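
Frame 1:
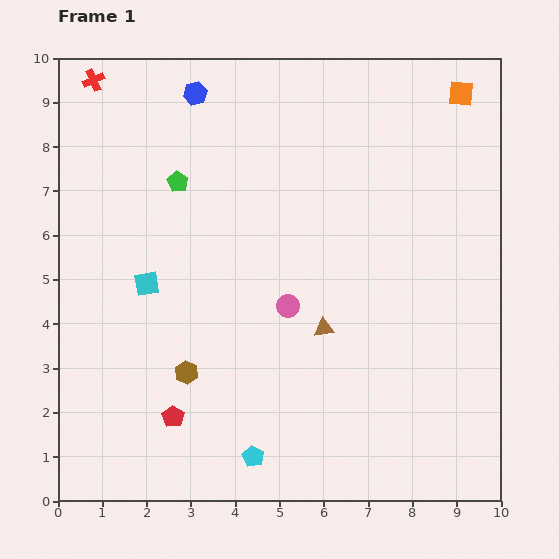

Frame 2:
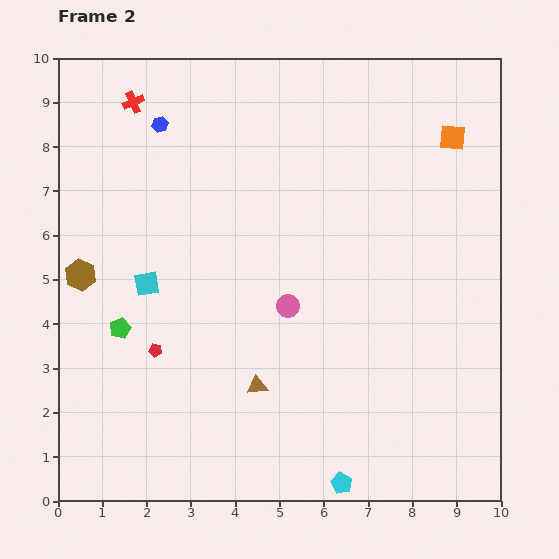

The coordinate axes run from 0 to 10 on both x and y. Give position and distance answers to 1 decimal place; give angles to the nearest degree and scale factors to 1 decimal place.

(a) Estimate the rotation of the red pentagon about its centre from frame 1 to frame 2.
23° counter-clockwise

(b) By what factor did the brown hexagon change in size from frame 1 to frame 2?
1.3×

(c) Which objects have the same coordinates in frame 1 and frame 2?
the cyan square, the pink circle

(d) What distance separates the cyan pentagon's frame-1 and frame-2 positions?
2.1

The cyan pentagon moved from (4.4, 1.0) to (6.4, 0.4), a distance of √(2.0² + 0.6²) ≈ 2.1.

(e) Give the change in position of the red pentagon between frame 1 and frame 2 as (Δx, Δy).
(-0.4, 1.5)

The red pentagon was at (2.6, 1.9) in frame 1 and (2.2, 3.4) in frame 2.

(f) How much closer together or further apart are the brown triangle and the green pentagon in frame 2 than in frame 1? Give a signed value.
-1.3

Distance in frame 1: 4.7. Distance in frame 2: 3.4.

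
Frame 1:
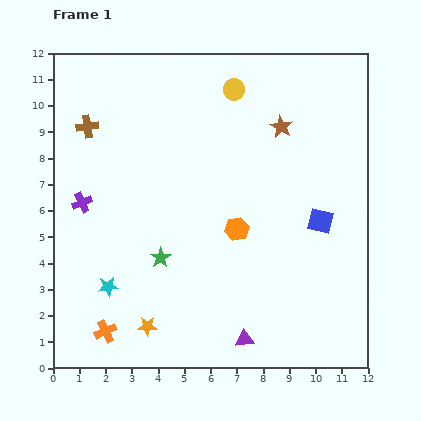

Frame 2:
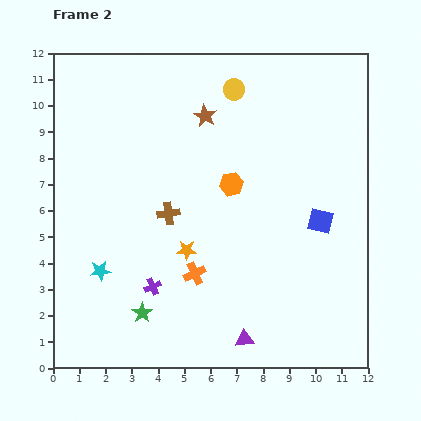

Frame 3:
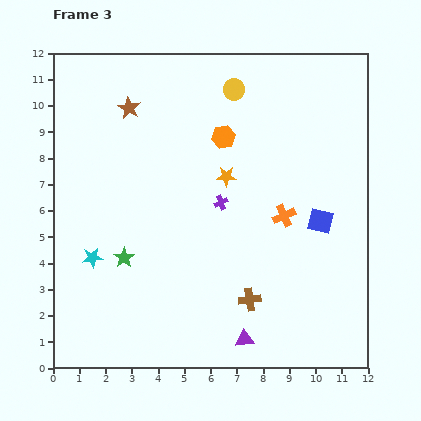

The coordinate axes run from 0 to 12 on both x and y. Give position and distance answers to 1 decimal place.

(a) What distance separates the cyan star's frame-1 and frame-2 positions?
0.7

The cyan star moved from (2.1, 3.1) to (1.8, 3.7), a distance of √(0.3² + 0.6²) ≈ 0.7.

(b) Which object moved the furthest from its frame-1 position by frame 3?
the brown cross

(moved 9.1; next 8.1)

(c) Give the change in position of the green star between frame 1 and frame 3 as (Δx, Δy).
(-1.4, 0.0)

The green star was at (4.1, 4.2) in frame 1 and (2.7, 4.2) in frame 3.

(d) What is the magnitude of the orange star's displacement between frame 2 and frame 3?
3.2

The orange star moved from (5.1, 4.5) to (6.6, 7.3), a distance of √(1.5² + 2.8²) ≈ 3.2.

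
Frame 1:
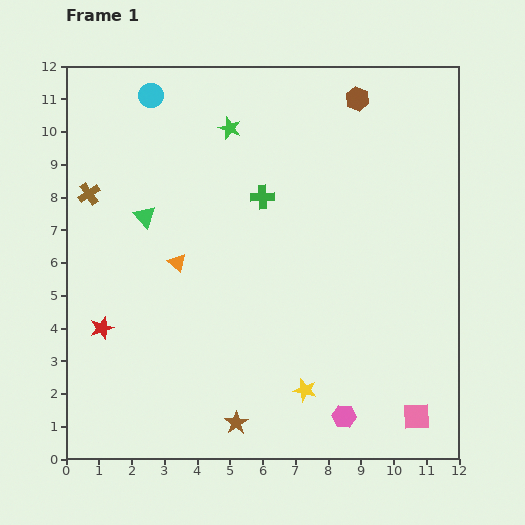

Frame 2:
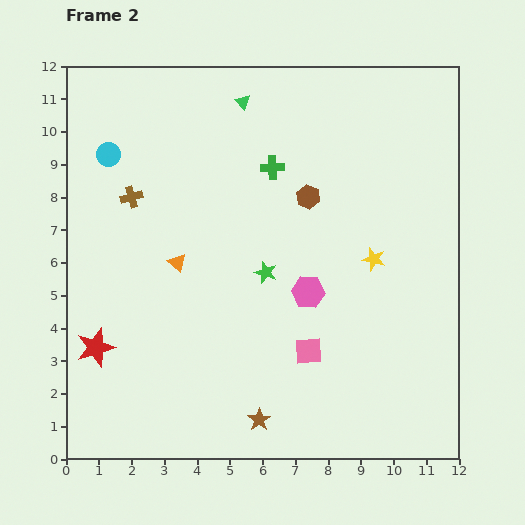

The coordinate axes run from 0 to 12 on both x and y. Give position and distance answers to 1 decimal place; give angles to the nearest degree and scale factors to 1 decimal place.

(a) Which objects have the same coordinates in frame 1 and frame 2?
the orange triangle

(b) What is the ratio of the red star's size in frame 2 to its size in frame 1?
1.7×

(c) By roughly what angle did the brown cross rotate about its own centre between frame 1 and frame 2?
17° clockwise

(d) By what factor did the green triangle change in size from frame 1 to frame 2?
0.7×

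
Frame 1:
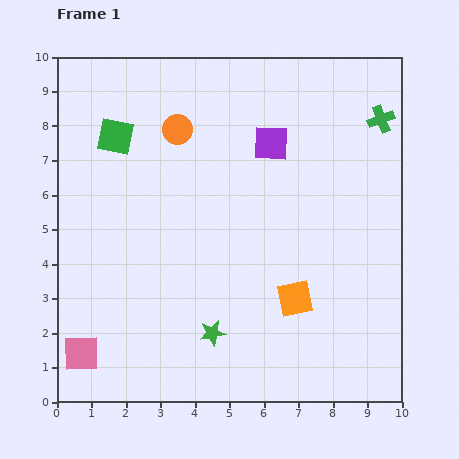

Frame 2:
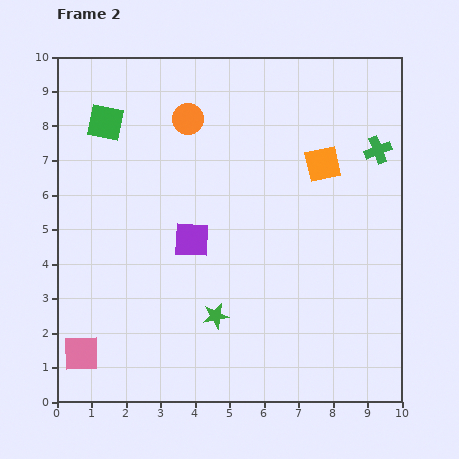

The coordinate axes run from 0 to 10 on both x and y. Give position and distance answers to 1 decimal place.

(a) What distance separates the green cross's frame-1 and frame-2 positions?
0.9

The green cross moved from (9.4, 8.2) to (9.3, 7.3), a distance of √(0.1² + 0.9²) ≈ 0.9.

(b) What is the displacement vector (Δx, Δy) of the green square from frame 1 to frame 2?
(-0.3, 0.4)

The green square was at (1.7, 7.7) in frame 1 and (1.4, 8.1) in frame 2.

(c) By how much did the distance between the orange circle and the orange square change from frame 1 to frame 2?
-1.9

Distance in frame 1: 6.0. Distance in frame 2: 4.1.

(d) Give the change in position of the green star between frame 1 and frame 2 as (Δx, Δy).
(0.1, 0.5)

The green star was at (4.5, 2.0) in frame 1 and (4.6, 2.5) in frame 2.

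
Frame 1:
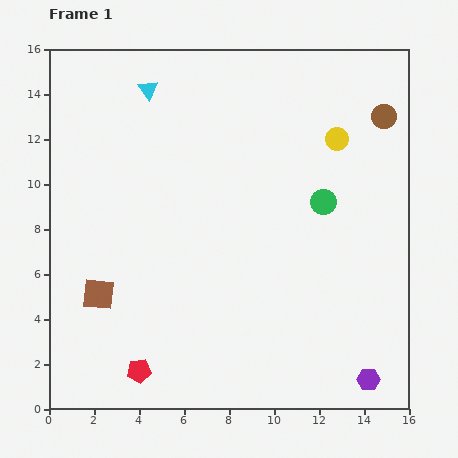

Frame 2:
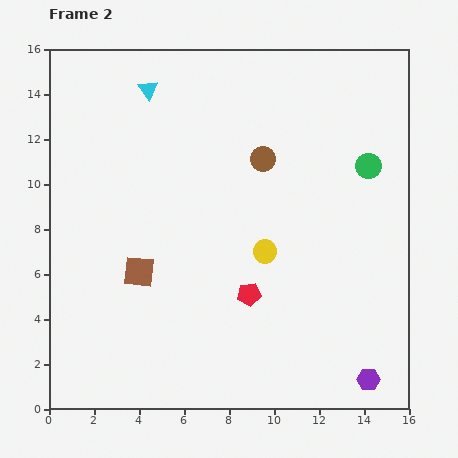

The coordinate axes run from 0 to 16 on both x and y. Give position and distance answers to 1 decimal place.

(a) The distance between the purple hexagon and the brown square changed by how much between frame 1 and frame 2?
-1.3

Distance in frame 1: 12.6. Distance in frame 2: 11.3.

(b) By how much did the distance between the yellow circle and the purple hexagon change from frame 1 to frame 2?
-3.5

Distance in frame 1: 10.8. Distance in frame 2: 7.3.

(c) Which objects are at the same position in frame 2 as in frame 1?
the cyan triangle, the purple hexagon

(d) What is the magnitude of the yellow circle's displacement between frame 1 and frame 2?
5.9

The yellow circle moved from (12.8, 12.0) to (9.6, 7.0), a distance of √(3.2² + 5.0²) ≈ 5.9.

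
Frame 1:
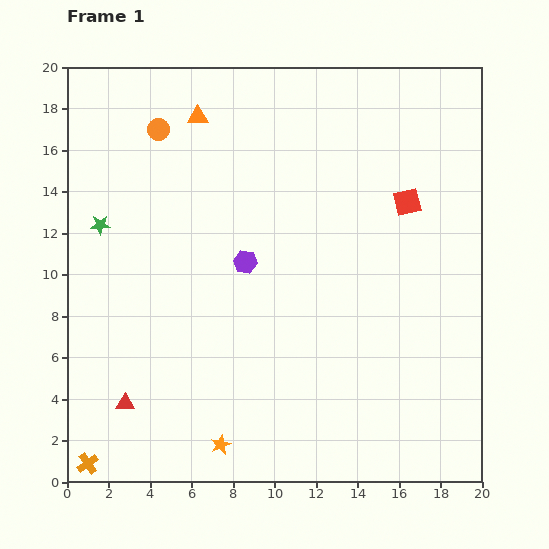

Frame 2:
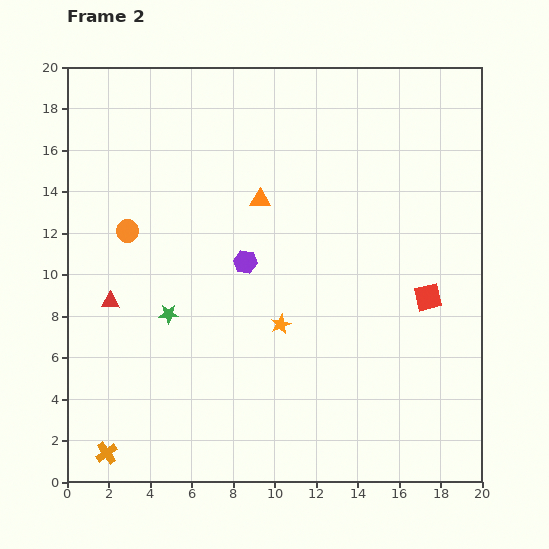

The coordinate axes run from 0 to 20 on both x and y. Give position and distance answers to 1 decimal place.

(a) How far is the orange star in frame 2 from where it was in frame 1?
6.5

The orange star moved from (7.4, 1.8) to (10.3, 7.6), a distance of √(2.9² + 5.8²) ≈ 6.5.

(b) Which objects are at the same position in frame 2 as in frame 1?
the purple hexagon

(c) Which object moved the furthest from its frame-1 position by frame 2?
the orange star

(moved 6.5; next 5.4)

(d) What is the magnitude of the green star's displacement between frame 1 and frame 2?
5.4

The green star moved from (1.6, 12.4) to (4.9, 8.1), a distance of √(3.3² + 4.3²) ≈ 5.4.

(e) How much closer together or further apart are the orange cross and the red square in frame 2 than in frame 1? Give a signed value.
-2.7

Distance in frame 1: 19.9. Distance in frame 2: 17.2.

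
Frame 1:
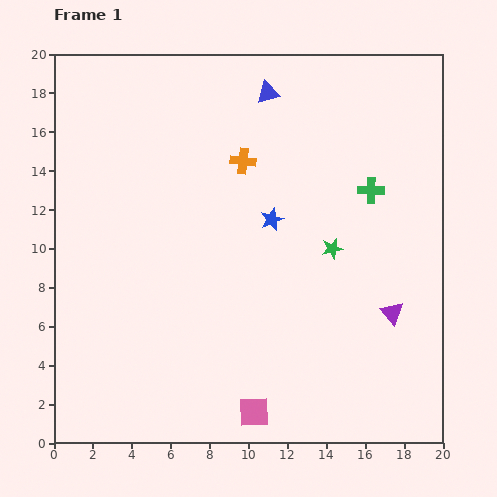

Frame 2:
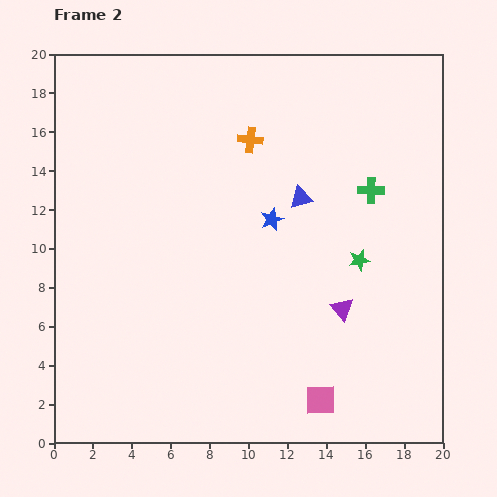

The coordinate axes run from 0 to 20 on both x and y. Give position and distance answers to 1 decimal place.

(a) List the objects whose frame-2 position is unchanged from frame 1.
the green cross, the blue star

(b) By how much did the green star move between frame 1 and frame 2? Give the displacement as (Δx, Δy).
(1.4, -0.6)

The green star was at (14.3, 10.0) in frame 1 and (15.7, 9.4) in frame 2.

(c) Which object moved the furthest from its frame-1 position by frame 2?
the blue triangle

(moved 5.7; next 3.5)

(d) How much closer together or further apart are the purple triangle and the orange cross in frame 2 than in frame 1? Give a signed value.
-1.1

Distance in frame 1: 11.0. Distance in frame 2: 9.9.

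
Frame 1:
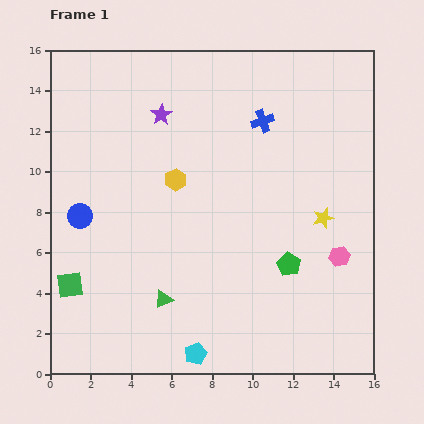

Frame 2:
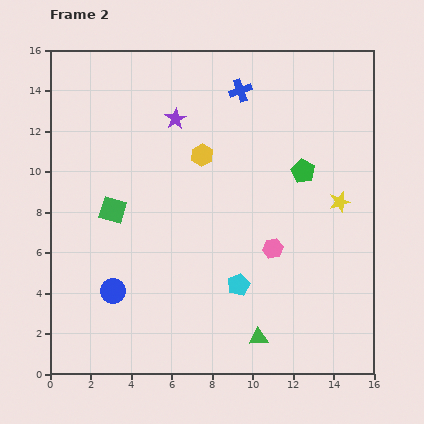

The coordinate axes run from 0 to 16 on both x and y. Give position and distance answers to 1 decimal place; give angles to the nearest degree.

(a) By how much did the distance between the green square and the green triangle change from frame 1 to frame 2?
+4.9

Distance in frame 1: 4.7. Distance in frame 2: 9.6.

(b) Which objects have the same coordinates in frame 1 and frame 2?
none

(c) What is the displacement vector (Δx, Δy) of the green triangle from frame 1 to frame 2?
(4.7, -1.9)

The green triangle was at (5.6, 3.7) in frame 1 and (10.3, 1.8) in frame 2.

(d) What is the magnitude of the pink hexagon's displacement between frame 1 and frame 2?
3.3

The pink hexagon moved from (14.3, 5.8) to (11.0, 6.2), a distance of √(3.3² + 0.4²) ≈ 3.3.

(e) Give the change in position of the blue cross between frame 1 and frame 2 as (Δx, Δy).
(-1.1, 1.5)

The blue cross was at (10.5, 12.5) in frame 1 and (9.4, 14.0) in frame 2.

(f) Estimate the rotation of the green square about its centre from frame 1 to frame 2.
25° clockwise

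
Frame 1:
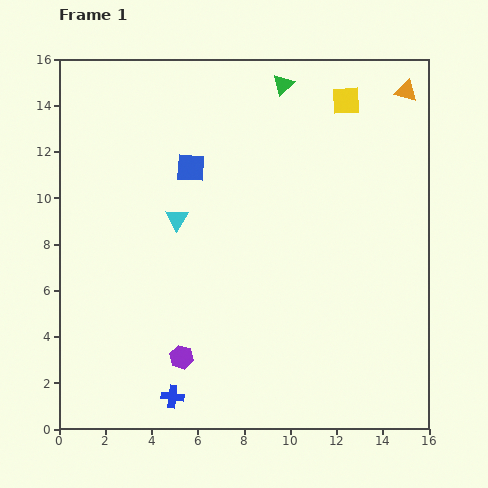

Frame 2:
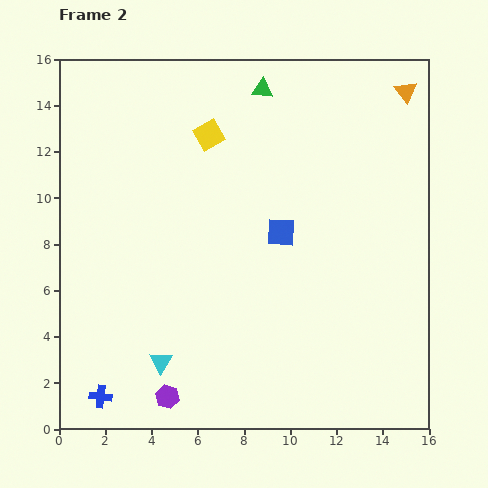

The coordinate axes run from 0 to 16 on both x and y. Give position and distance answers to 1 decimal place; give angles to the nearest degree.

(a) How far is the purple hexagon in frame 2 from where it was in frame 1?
1.8

The purple hexagon moved from (5.3, 3.1) to (4.7, 1.4), a distance of √(0.6² + 1.7²) ≈ 1.8.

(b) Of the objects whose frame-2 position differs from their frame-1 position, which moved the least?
the green triangle

(moved 0.9)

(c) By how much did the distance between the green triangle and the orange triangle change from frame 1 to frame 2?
+0.9

Distance in frame 1: 5.3. Distance in frame 2: 6.2.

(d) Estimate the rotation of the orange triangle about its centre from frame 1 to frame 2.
38° clockwise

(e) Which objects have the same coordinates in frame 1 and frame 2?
the orange triangle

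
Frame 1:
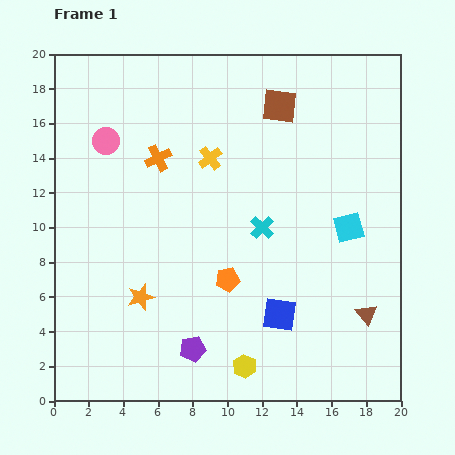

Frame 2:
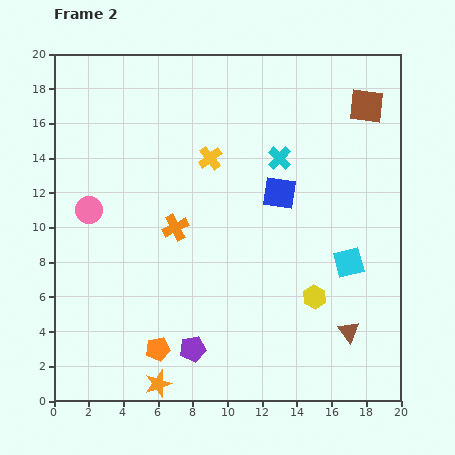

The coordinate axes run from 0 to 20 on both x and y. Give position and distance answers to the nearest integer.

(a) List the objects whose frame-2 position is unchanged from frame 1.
the yellow cross, the purple pentagon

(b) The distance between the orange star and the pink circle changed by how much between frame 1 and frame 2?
+2

Distance in frame 1: 9. Distance in frame 2: 11.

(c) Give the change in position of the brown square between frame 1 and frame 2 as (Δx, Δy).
(5, 0)

The brown square was at (13, 17) in frame 1 and (18, 17) in frame 2.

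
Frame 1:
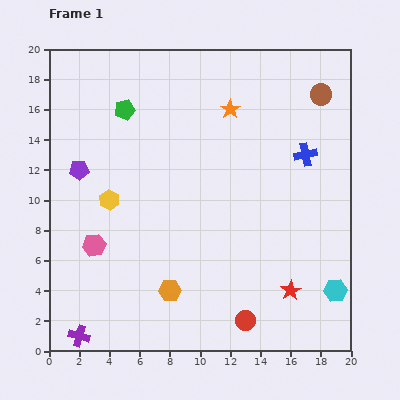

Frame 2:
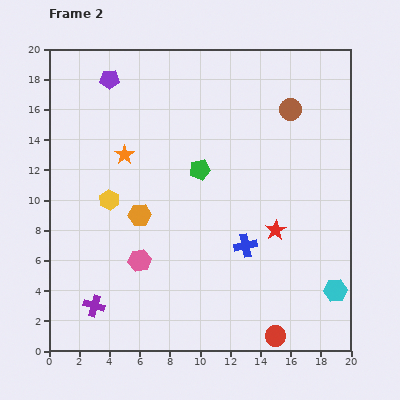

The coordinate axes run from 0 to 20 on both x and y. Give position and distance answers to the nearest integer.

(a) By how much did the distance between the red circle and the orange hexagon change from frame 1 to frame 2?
+7

Distance in frame 1: 5. Distance in frame 2: 12.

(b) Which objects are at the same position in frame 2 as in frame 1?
the yellow hexagon, the cyan hexagon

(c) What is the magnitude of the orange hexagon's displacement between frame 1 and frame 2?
5

The orange hexagon moved from (8, 4) to (6, 9), a distance of √(2² + 5²) ≈ 5.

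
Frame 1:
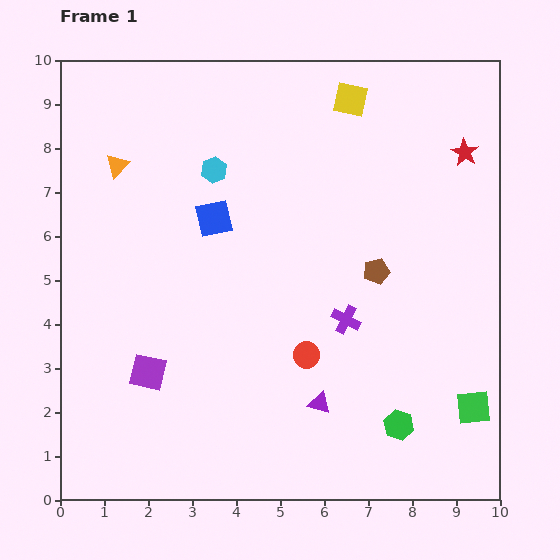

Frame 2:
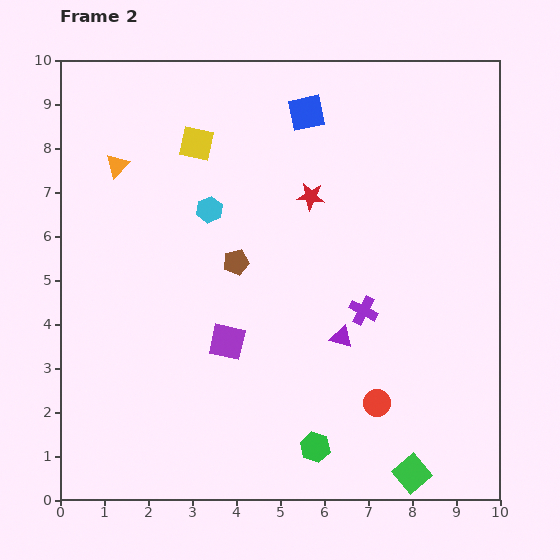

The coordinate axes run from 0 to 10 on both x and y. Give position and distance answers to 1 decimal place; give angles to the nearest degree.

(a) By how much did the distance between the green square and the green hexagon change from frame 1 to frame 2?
+0.6

Distance in frame 1: 1.7. Distance in frame 2: 2.3.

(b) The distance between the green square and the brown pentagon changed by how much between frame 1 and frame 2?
+2.4

Distance in frame 1: 3.8. Distance in frame 2: 6.2.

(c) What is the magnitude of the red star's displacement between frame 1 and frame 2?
3.6

The red star moved from (9.2, 7.9) to (5.7, 6.9), a distance of √(3.5² + 1.0²) ≈ 3.6.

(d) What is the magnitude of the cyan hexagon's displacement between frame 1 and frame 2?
0.9

The cyan hexagon moved from (3.5, 7.5) to (3.4, 6.6), a distance of √(0.1² + 0.9²) ≈ 0.9.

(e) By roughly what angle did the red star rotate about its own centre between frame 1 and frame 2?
23° counter-clockwise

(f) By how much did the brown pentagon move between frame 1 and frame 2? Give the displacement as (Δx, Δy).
(-3.2, 0.2)

The brown pentagon was at (7.2, 5.2) in frame 1 and (4.0, 5.4) in frame 2.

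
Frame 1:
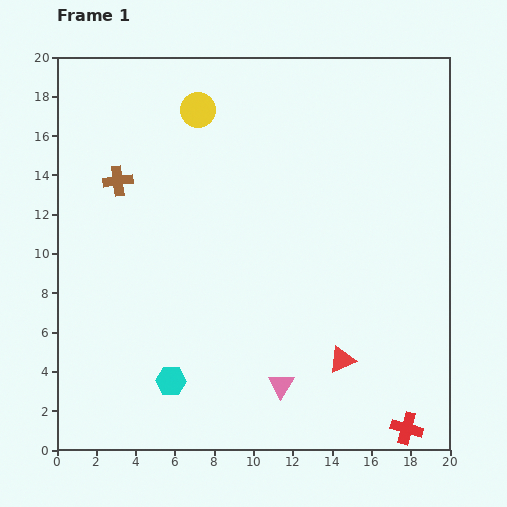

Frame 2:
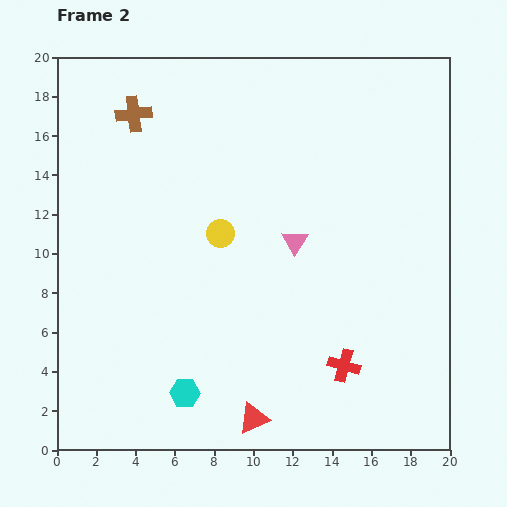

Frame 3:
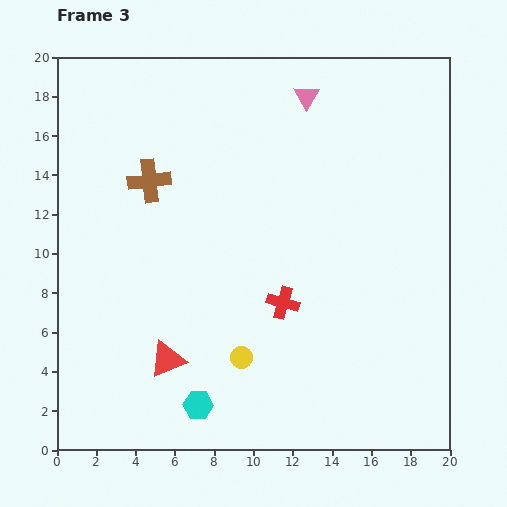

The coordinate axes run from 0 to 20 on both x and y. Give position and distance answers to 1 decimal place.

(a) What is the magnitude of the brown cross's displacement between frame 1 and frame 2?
3.5

The brown cross moved from (3.1, 13.7) to (3.9, 17.1), a distance of √(0.8² + 3.4²) ≈ 3.5.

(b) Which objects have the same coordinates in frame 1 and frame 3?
none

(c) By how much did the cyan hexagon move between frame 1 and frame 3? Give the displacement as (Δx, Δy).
(1.4, -1.2)

The cyan hexagon was at (5.8, 3.5) in frame 1 and (7.2, 2.3) in frame 3.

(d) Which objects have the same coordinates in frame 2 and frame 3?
none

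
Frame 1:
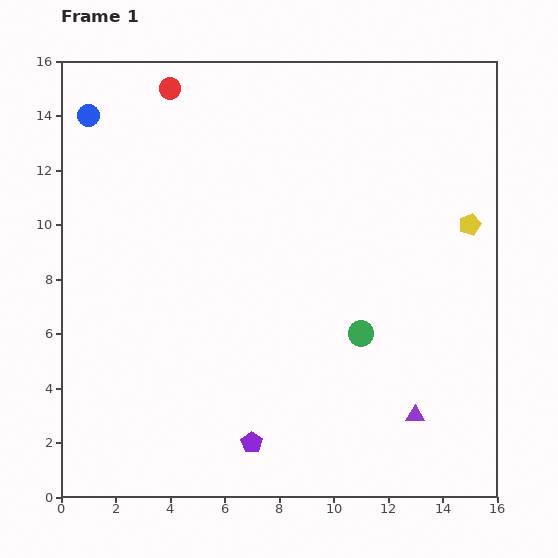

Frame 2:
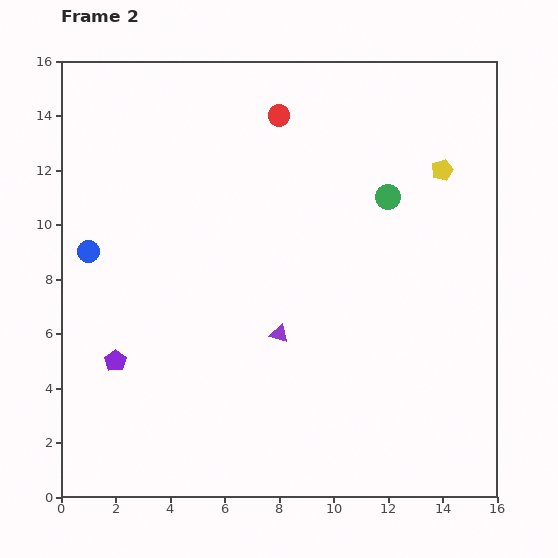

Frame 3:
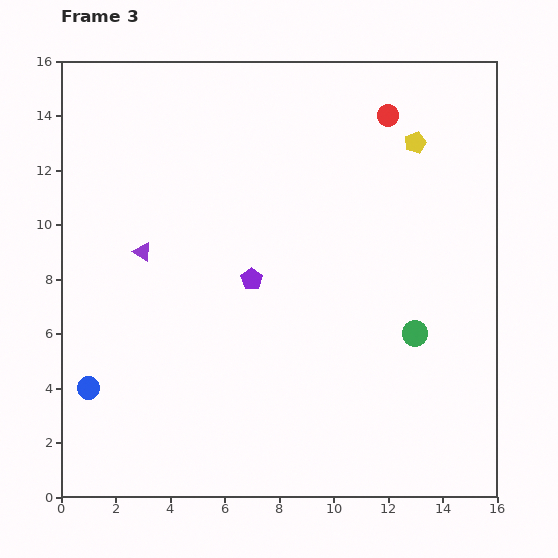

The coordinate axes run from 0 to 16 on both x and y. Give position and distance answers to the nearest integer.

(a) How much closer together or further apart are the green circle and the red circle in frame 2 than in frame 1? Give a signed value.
-6

Distance in frame 1: 11. Distance in frame 2: 5.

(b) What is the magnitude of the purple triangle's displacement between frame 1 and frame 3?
12

The purple triangle moved from (13, 3) to (3, 9), a distance of √(10² + 6²) ≈ 12.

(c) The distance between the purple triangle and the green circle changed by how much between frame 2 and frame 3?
+4

Distance in frame 2: 6. Distance in frame 3: 10.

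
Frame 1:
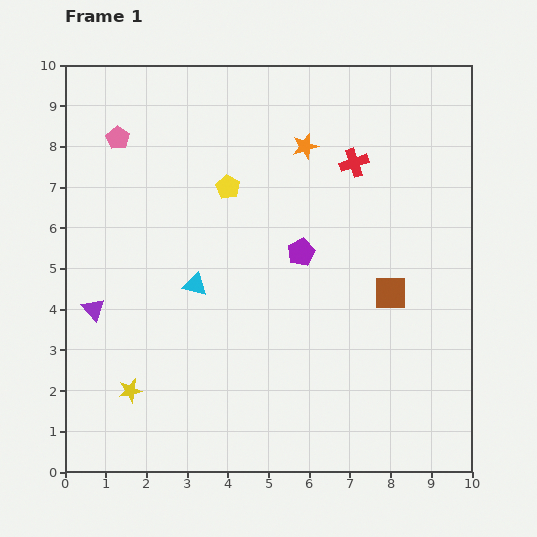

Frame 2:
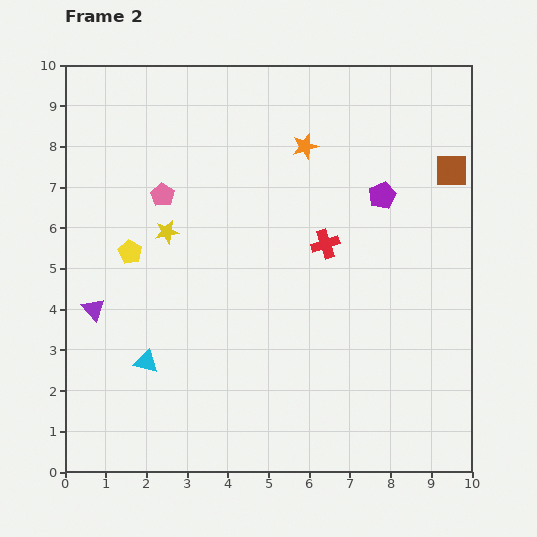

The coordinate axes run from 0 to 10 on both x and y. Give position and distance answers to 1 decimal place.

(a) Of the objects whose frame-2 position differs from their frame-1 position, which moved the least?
the pink pentagon

(moved 1.8)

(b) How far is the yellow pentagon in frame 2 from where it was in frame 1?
2.9

The yellow pentagon moved from (4.0, 7.0) to (1.6, 5.4), a distance of √(2.4² + 1.6²) ≈ 2.9.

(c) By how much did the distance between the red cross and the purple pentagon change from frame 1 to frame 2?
-0.8

Distance in frame 1: 2.6. Distance in frame 2: 1.8.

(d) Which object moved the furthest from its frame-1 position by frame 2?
the yellow star

(moved 4.0; next 3.4)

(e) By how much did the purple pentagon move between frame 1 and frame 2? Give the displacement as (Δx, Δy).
(2.0, 1.4)

The purple pentagon was at (5.8, 5.4) in frame 1 and (7.8, 6.8) in frame 2.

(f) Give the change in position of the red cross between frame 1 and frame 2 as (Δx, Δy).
(-0.7, -2.0)

The red cross was at (7.1, 7.6) in frame 1 and (6.4, 5.6) in frame 2.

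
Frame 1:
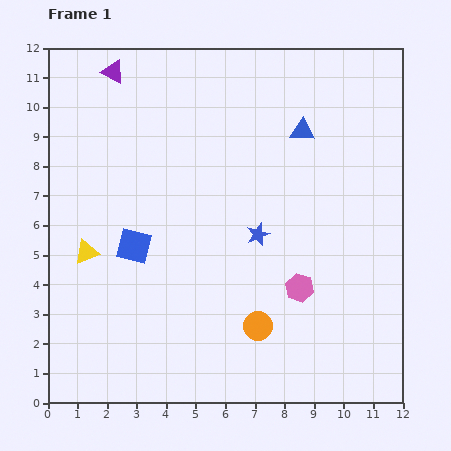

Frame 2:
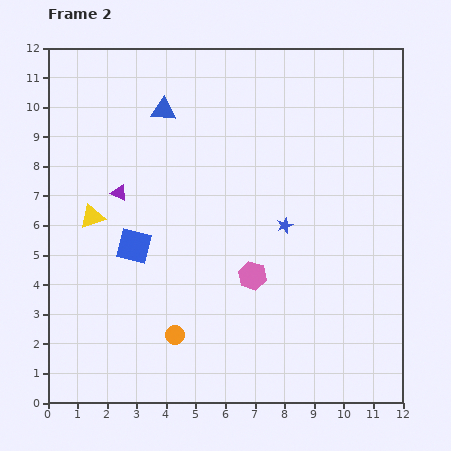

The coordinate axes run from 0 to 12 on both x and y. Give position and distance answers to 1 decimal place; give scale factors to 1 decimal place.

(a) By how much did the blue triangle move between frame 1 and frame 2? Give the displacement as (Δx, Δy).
(-4.7, 0.7)

The blue triangle was at (8.6, 9.2) in frame 1 and (3.9, 9.9) in frame 2.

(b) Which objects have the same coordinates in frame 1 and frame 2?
the blue square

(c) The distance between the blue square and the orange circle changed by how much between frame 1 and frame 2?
-1.7

Distance in frame 1: 5.0. Distance in frame 2: 3.3.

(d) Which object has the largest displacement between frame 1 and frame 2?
the blue triangle

(moved 4.8; next 4.1)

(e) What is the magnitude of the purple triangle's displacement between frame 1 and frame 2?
4.1

The purple triangle moved from (2.2, 11.2) to (2.4, 7.1), a distance of √(0.2² + 4.1²) ≈ 4.1.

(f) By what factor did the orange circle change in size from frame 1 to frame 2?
0.7×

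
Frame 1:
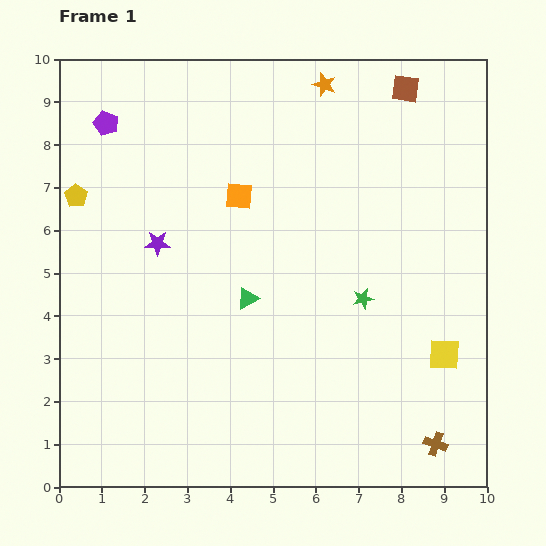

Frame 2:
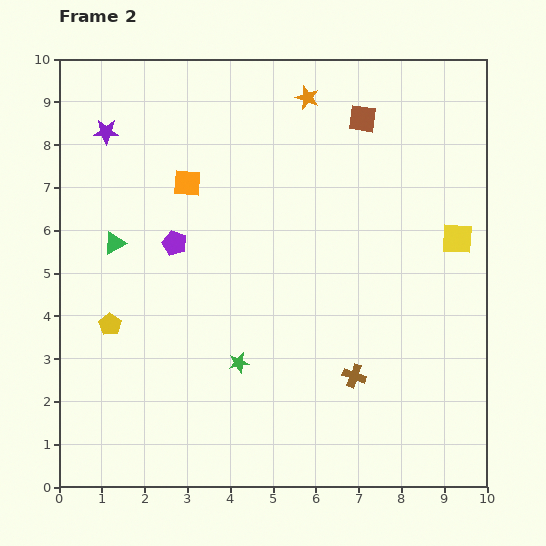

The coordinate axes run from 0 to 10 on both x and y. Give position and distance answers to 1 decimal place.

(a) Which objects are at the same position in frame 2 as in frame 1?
none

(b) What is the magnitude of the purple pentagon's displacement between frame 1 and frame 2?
3.2

The purple pentagon moved from (1.1, 8.5) to (2.7, 5.7), a distance of √(1.6² + 2.8²) ≈ 3.2.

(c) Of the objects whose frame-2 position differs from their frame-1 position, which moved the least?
the orange star

(moved 0.5)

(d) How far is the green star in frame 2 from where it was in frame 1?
3.3

The green star moved from (7.1, 4.4) to (4.2, 2.9), a distance of √(2.9² + 1.5²) ≈ 3.3.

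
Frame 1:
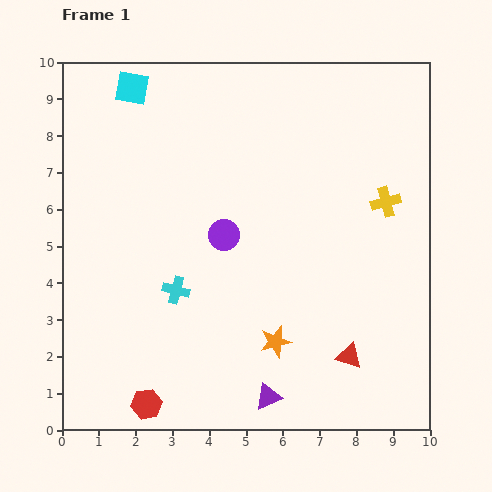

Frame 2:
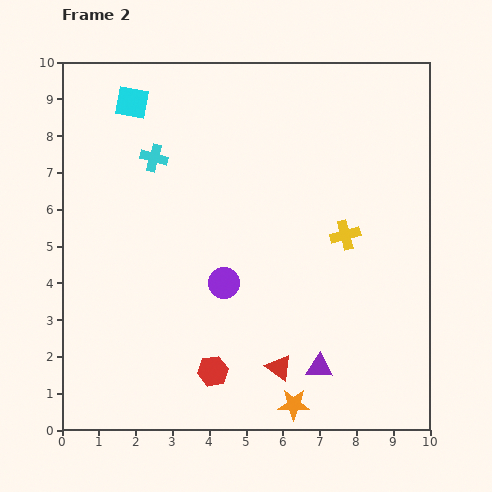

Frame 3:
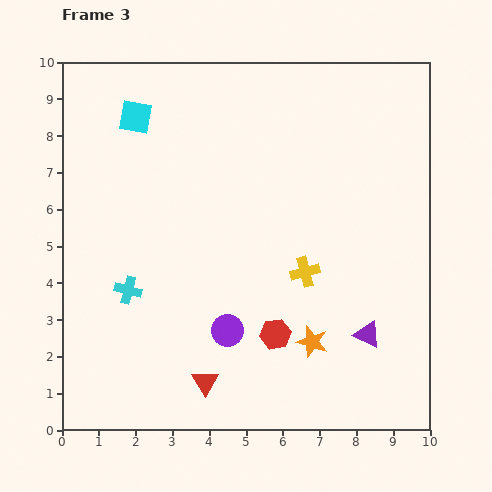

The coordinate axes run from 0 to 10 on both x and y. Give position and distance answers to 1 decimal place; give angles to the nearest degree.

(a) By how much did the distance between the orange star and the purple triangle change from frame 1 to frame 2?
-0.3

Distance in frame 1: 1.5. Distance in frame 2: 1.2.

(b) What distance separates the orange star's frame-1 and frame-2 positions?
1.8

The orange star moved from (5.8, 2.4) to (6.3, 0.7), a distance of √(0.5² + 1.7²) ≈ 1.8.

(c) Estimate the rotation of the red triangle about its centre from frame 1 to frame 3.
42° clockwise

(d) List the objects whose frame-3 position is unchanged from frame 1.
none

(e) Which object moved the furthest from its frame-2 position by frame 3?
the cyan cross

(moved 3.7; next 2.0)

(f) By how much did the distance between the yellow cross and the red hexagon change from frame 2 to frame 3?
-3.3

Distance in frame 2: 5.2. Distance in frame 3: 1.9.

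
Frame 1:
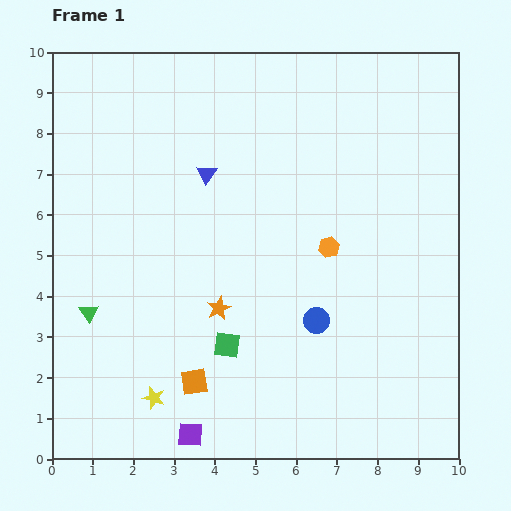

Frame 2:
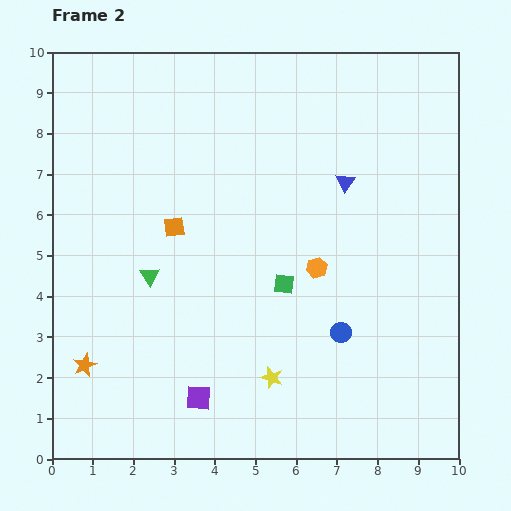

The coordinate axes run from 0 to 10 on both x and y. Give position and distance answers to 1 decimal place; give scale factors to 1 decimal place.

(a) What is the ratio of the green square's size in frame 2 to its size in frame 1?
0.8×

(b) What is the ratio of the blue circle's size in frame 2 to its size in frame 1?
0.8×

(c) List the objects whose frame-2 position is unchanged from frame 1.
none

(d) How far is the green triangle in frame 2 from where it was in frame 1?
1.7

The green triangle moved from (0.9, 3.6) to (2.4, 4.5), a distance of √(1.5² + 0.9²) ≈ 1.7.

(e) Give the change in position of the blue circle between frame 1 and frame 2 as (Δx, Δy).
(0.6, -0.3)

The blue circle was at (6.5, 3.4) in frame 1 and (7.1, 3.1) in frame 2.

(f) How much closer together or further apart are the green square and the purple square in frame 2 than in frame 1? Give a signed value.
+1.1

Distance in frame 1: 2.4. Distance in frame 2: 3.5.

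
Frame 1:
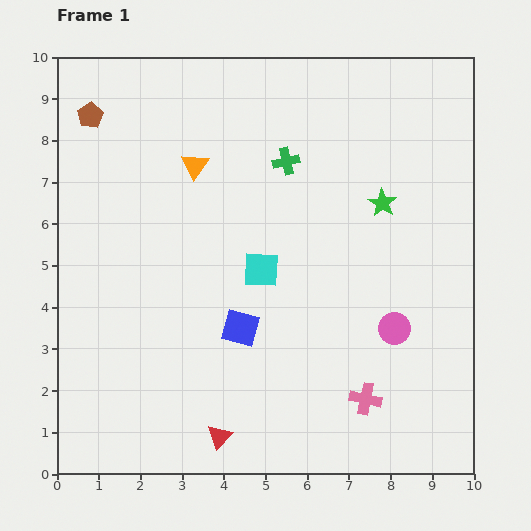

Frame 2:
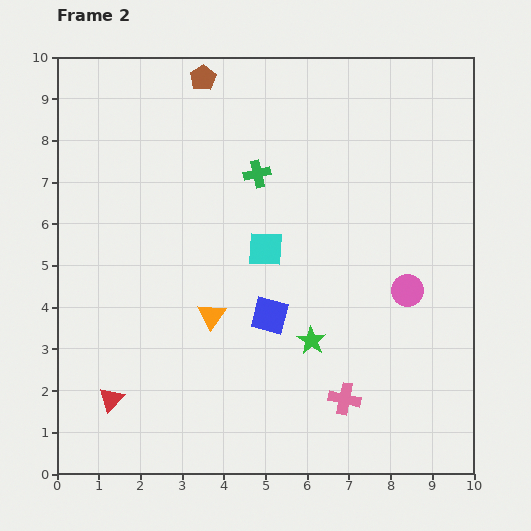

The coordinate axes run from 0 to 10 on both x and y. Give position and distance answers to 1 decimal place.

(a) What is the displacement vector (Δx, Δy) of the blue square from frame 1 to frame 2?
(0.7, 0.3)

The blue square was at (4.4, 3.5) in frame 1 and (5.1, 3.8) in frame 2.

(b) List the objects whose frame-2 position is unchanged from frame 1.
none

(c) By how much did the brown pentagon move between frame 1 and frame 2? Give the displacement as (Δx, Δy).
(2.7, 0.9)

The brown pentagon was at (0.8, 8.6) in frame 1 and (3.5, 9.5) in frame 2.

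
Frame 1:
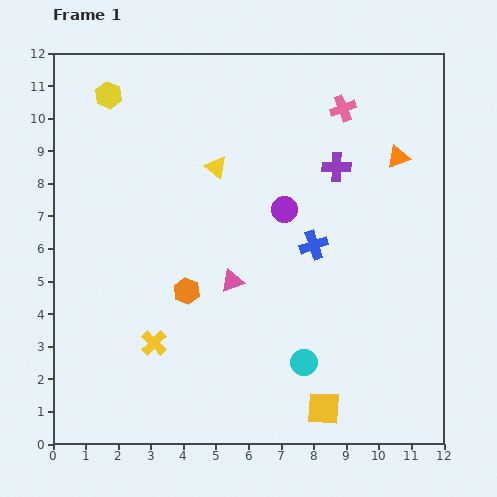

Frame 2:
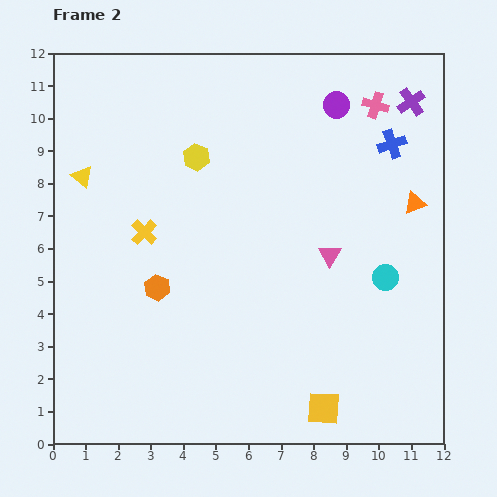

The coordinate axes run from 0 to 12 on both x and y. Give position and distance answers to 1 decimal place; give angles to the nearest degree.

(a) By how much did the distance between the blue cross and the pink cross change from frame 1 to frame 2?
-3.0

Distance in frame 1: 4.3. Distance in frame 2: 1.3.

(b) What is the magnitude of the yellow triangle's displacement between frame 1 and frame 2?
4.1

The yellow triangle moved from (5.0, 8.5) to (0.9, 8.2), a distance of √(4.1² + 0.3²) ≈ 4.1.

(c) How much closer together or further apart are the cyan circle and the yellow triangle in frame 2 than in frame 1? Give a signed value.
+3.2

Distance in frame 1: 6.6. Distance in frame 2: 9.8.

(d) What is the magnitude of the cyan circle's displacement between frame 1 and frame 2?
3.6

The cyan circle moved from (7.7, 2.5) to (10.2, 5.1), a distance of √(2.5² + 2.6²) ≈ 3.6.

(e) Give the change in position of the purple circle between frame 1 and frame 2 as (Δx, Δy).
(1.6, 3.2)

The purple circle was at (7.1, 7.2) in frame 1 and (8.7, 10.4) in frame 2.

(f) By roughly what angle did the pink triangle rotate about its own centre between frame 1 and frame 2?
40° counter-clockwise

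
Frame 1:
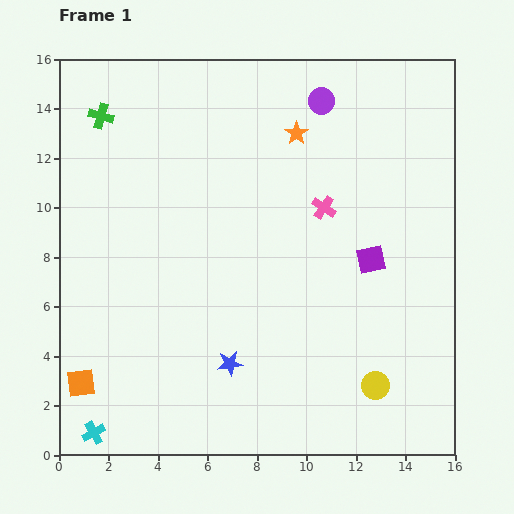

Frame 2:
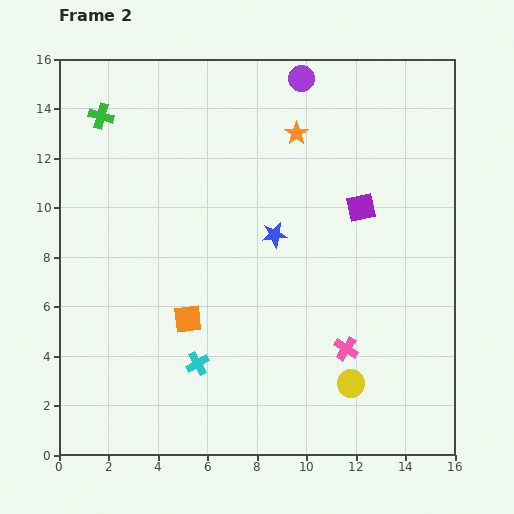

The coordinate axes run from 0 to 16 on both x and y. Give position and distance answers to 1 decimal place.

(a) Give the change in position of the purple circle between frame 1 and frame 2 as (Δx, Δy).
(-0.8, 0.9)

The purple circle was at (10.6, 14.3) in frame 1 and (9.8, 15.2) in frame 2.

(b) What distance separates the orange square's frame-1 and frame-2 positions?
5.0

The orange square moved from (0.9, 2.9) to (5.2, 5.5), a distance of √(4.3² + 2.6²) ≈ 5.0.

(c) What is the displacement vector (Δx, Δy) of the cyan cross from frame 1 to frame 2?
(4.2, 2.8)

The cyan cross was at (1.4, 0.9) in frame 1 and (5.6, 3.7) in frame 2.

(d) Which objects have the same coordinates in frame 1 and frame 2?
the orange star, the green cross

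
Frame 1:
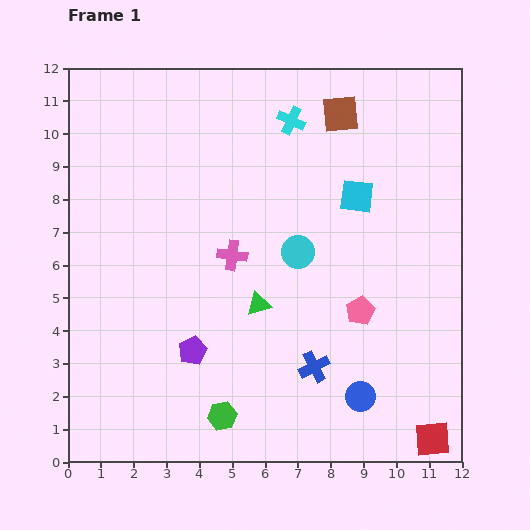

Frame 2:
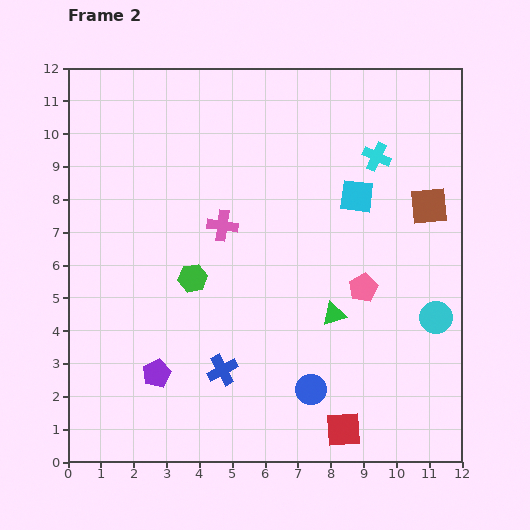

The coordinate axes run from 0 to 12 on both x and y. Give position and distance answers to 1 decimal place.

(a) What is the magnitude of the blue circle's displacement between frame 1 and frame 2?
1.5

The blue circle moved from (8.9, 2.0) to (7.4, 2.2), a distance of √(1.5² + 0.2²) ≈ 1.5.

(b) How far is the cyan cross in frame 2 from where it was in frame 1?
2.8

The cyan cross moved from (6.8, 10.4) to (9.4, 9.3), a distance of √(2.6² + 1.1²) ≈ 2.8.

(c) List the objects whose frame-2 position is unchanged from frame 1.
the cyan square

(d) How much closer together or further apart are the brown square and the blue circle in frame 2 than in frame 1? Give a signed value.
-1.9

Distance in frame 1: 8.6. Distance in frame 2: 6.7.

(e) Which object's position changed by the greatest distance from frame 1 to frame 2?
the cyan circle

(moved 4.7; next 4.3)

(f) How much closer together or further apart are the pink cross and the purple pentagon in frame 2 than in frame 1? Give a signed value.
+1.8

Distance in frame 1: 3.1. Distance in frame 2: 4.9.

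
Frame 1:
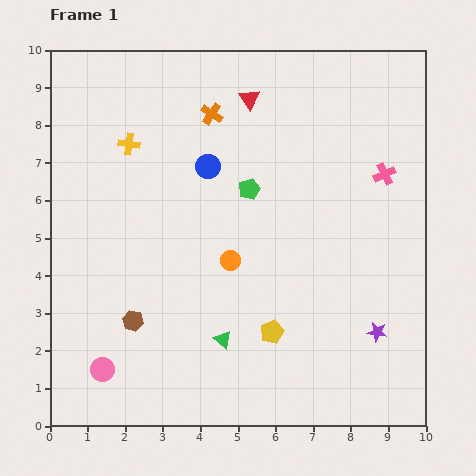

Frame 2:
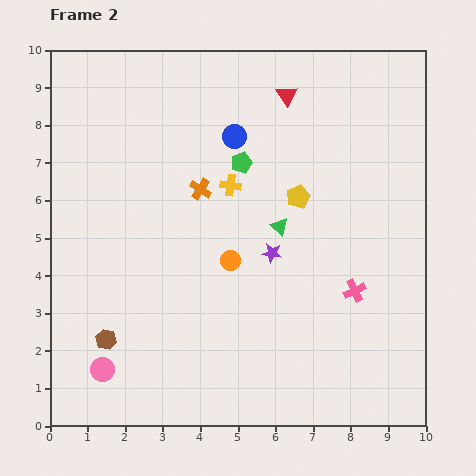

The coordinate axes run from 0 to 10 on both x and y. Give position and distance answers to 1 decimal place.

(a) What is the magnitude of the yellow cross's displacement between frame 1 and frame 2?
2.9

The yellow cross moved from (2.1, 7.5) to (4.8, 6.4), a distance of √(2.7² + 1.1²) ≈ 2.9.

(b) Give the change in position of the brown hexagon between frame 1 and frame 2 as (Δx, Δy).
(-0.7, -0.5)

The brown hexagon was at (2.2, 2.8) in frame 1 and (1.5, 2.3) in frame 2.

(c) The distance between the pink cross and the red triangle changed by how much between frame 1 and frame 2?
+1.4

Distance in frame 1: 4.1. Distance in frame 2: 5.5.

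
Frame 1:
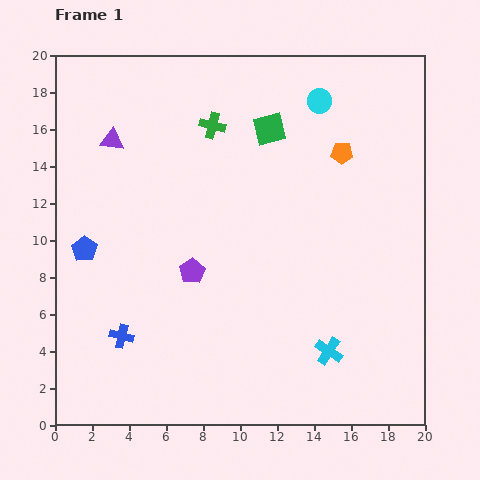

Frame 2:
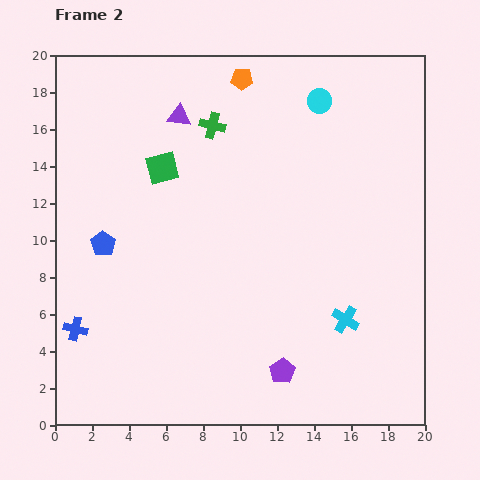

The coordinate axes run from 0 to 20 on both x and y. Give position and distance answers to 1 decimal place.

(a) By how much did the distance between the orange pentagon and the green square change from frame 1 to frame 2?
+2.3

Distance in frame 1: 4.1. Distance in frame 2: 6.4.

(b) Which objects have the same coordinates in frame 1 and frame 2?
the cyan circle, the green cross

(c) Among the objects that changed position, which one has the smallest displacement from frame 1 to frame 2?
the blue pentagon

(moved 1.0)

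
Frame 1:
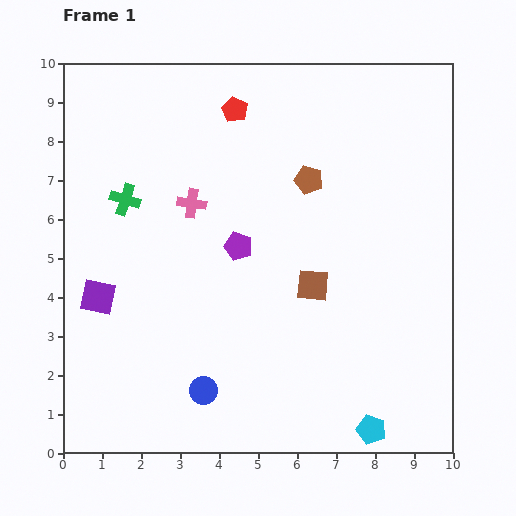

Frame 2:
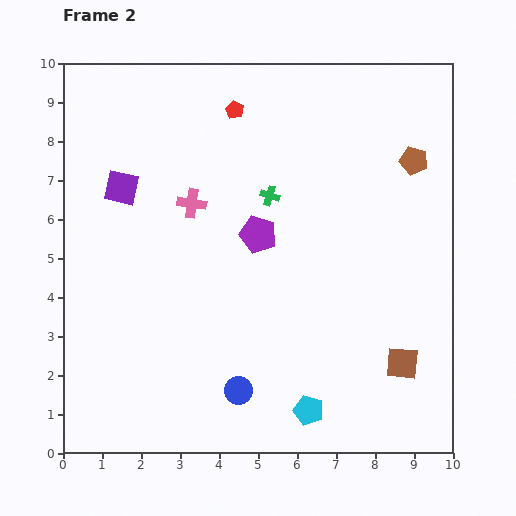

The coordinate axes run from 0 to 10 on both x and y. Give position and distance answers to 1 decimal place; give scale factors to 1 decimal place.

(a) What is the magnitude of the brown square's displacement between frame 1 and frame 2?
3.0

The brown square moved from (6.4, 4.3) to (8.7, 2.3), a distance of √(2.3² + 2.0²) ≈ 3.0.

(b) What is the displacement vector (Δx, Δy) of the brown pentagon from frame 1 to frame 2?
(2.7, 0.5)

The brown pentagon was at (6.3, 7.0) in frame 1 and (9.0, 7.5) in frame 2.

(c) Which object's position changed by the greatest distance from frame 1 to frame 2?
the green cross

(moved 3.7; next 3.0)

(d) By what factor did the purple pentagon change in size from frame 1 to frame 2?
1.3×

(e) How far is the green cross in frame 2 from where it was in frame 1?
3.7

The green cross moved from (1.6, 6.5) to (5.3, 6.6), a distance of √(3.7² + 0.1²) ≈ 3.7.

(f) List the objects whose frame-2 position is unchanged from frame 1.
the pink cross, the red pentagon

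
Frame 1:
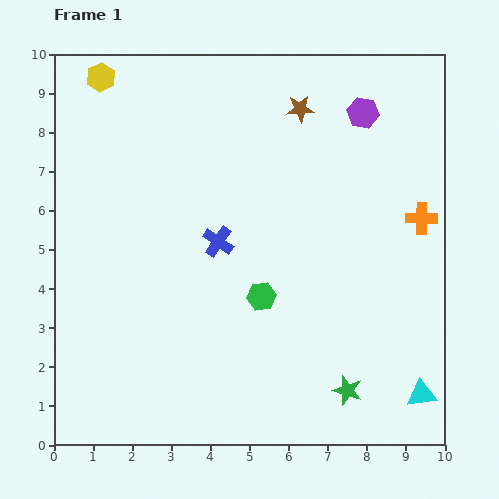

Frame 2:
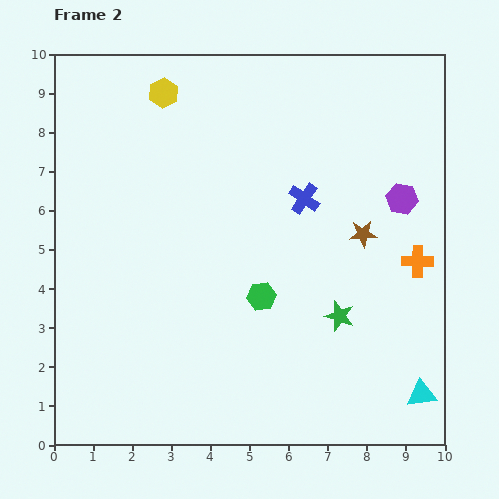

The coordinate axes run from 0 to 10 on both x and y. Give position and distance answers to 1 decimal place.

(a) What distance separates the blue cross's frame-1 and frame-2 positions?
2.5

The blue cross moved from (4.2, 5.2) to (6.4, 6.3), a distance of √(2.2² + 1.1²) ≈ 2.5.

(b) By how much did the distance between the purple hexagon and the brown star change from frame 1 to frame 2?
-0.3

Distance in frame 1: 1.6. Distance in frame 2: 1.3.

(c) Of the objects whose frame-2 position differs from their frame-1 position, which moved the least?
the orange cross

(moved 1.1)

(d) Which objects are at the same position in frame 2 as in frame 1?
the green hexagon, the cyan triangle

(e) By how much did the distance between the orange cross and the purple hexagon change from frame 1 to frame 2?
-1.5

Distance in frame 1: 3.1. Distance in frame 2: 1.6.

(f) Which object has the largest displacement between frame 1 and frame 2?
the brown star

(moved 3.6; next 2.5)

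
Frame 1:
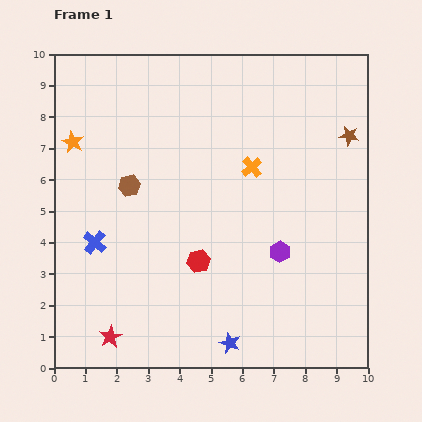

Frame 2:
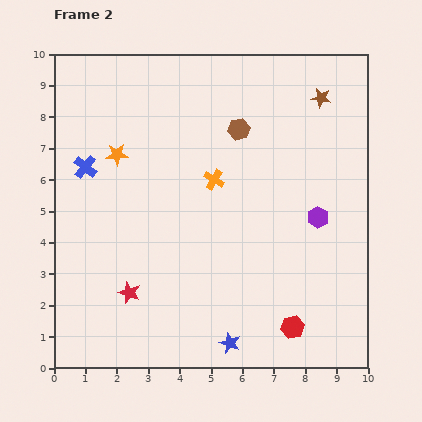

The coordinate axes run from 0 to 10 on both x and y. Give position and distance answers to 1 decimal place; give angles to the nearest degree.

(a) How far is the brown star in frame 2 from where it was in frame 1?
1.5

The brown star moved from (9.4, 7.4) to (8.5, 8.6), a distance of √(0.9² + 1.2²) ≈ 1.5.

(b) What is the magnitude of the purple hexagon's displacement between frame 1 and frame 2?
1.6

The purple hexagon moved from (7.2, 3.7) to (8.4, 4.8), a distance of √(1.2² + 1.1²) ≈ 1.6.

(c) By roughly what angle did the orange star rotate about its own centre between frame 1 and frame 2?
30° counter-clockwise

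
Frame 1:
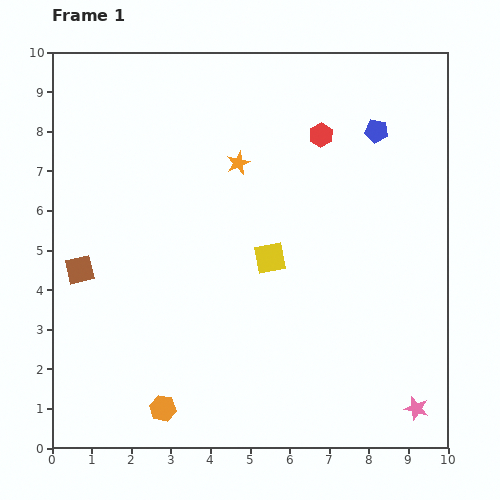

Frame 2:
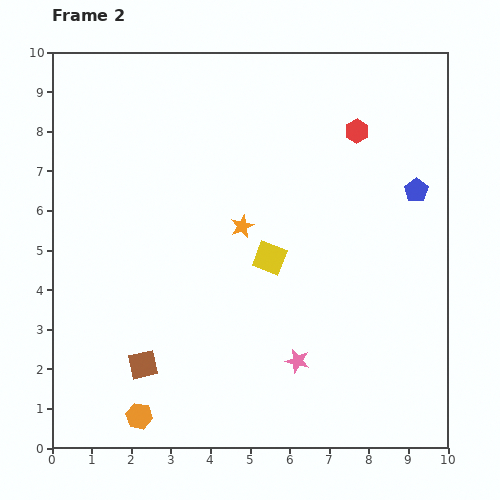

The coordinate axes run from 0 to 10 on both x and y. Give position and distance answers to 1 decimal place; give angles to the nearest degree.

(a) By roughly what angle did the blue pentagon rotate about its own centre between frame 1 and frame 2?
28° clockwise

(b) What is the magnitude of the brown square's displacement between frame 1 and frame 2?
2.9

The brown square moved from (0.7, 4.5) to (2.3, 2.1), a distance of √(1.6² + 2.4²) ≈ 2.9.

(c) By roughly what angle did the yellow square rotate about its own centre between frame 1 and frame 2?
32° clockwise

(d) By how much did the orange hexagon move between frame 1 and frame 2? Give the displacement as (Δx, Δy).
(-0.6, -0.2)

The orange hexagon was at (2.8, 1.0) in frame 1 and (2.2, 0.8) in frame 2.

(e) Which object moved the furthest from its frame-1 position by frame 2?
the pink star

(moved 3.2; next 2.9)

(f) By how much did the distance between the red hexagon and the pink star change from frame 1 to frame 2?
-1.3

Distance in frame 1: 7.3. Distance in frame 2: 6.0.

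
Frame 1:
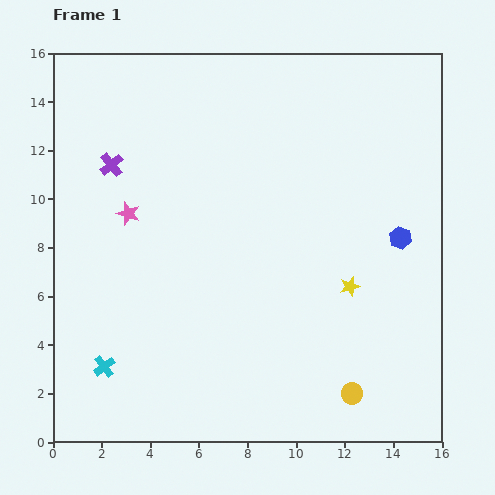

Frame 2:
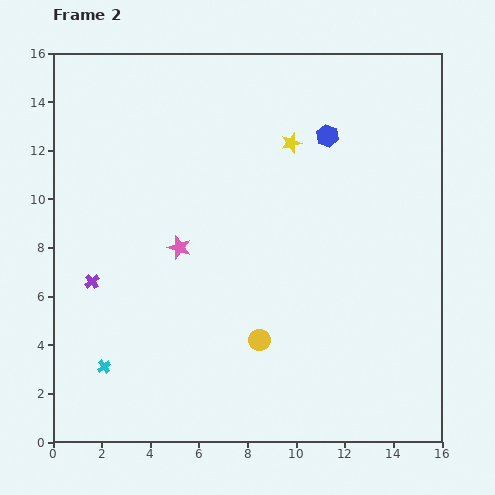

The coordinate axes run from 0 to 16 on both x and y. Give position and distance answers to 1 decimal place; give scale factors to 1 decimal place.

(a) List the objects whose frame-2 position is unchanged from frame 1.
the cyan cross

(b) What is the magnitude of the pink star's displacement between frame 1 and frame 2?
2.5

The pink star moved from (3.1, 9.4) to (5.2, 8.0), a distance of √(2.1² + 1.4²) ≈ 2.5.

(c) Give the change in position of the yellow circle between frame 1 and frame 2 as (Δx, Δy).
(-3.8, 2.2)

The yellow circle was at (12.3, 2.0) in frame 1 and (8.5, 4.2) in frame 2.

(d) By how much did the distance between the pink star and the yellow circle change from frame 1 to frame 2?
-6.8

Distance in frame 1: 11.8. Distance in frame 2: 5.0.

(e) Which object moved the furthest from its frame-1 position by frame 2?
the yellow star

(moved 6.4; next 5.2)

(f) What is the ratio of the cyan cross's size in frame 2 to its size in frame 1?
0.6×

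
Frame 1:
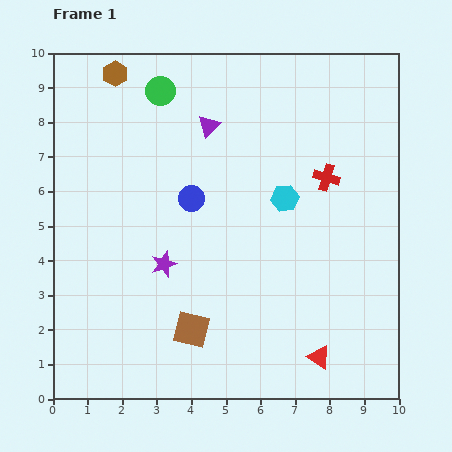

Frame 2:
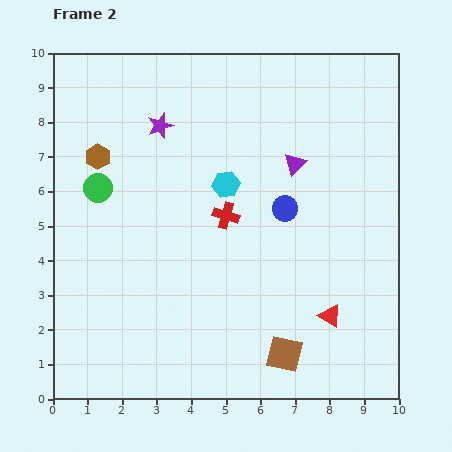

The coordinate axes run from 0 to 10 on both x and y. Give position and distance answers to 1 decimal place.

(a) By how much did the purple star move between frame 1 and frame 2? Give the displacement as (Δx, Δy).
(-0.1, 4.0)

The purple star was at (3.2, 3.9) in frame 1 and (3.1, 7.9) in frame 2.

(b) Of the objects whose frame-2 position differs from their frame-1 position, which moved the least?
the red triangle

(moved 1.2)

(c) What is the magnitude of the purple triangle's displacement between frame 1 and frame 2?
2.7

The purple triangle moved from (4.5, 7.9) to (7.0, 6.8), a distance of √(2.5² + 1.1²) ≈ 2.7.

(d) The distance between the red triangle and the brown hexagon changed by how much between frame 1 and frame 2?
-2.0

Distance in frame 1: 10.1. Distance in frame 2: 8.1.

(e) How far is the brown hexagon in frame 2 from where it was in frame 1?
2.5

The brown hexagon moved from (1.8, 9.4) to (1.3, 7.0), a distance of √(0.5² + 2.4²) ≈ 2.5.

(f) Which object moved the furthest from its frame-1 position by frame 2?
the purple star

(moved 4.0; next 3.3)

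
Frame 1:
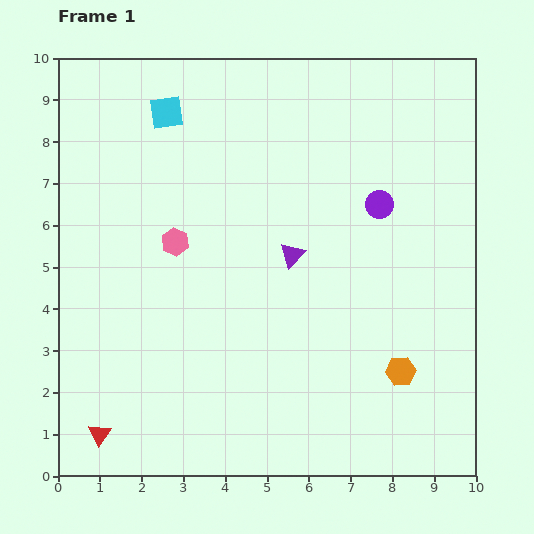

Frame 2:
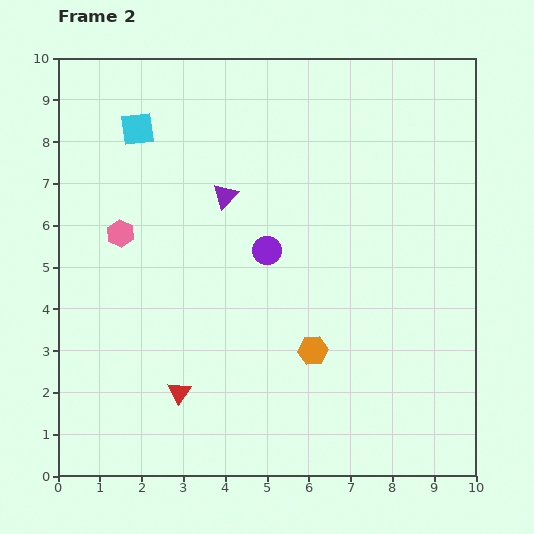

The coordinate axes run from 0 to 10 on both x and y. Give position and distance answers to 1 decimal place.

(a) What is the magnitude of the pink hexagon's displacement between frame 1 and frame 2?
1.3

The pink hexagon moved from (2.8, 5.6) to (1.5, 5.8), a distance of √(1.3² + 0.2²) ≈ 1.3.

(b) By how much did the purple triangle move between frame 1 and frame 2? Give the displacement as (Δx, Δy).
(-1.6, 1.4)

The purple triangle was at (5.6, 5.3) in frame 1 and (4.0, 6.7) in frame 2.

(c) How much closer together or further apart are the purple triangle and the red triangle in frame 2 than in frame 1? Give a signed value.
-1.5

Distance in frame 1: 6.3. Distance in frame 2: 4.8.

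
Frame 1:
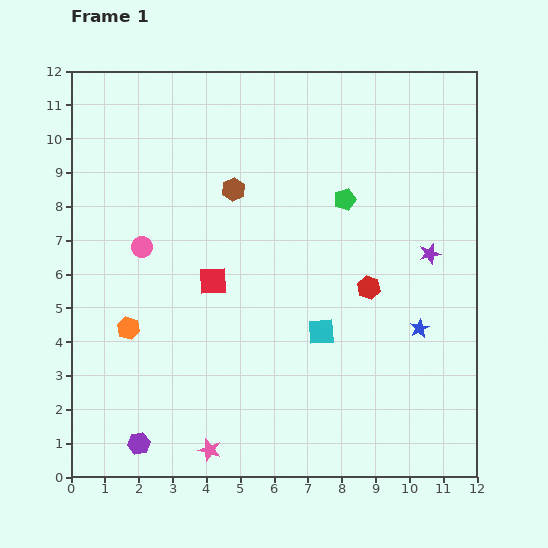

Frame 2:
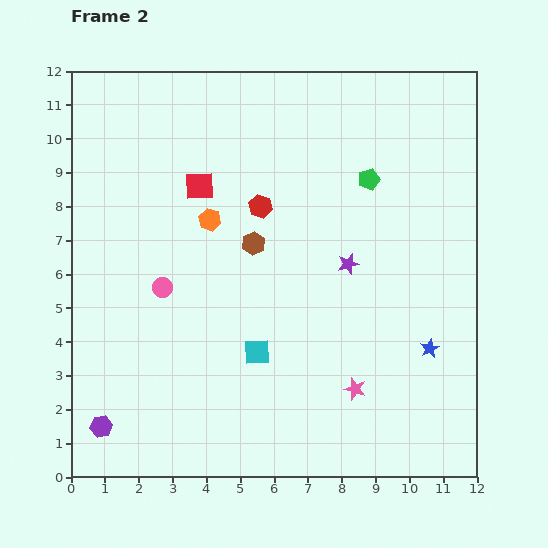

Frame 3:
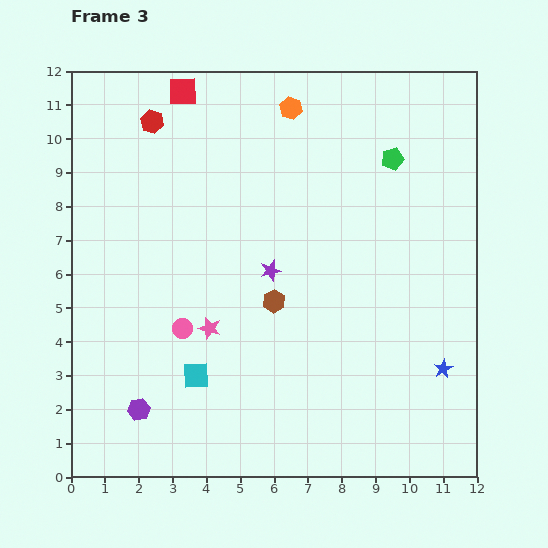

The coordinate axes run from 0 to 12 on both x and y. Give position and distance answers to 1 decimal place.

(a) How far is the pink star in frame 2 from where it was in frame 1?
4.7

The pink star moved from (4.1, 0.8) to (8.4, 2.6), a distance of √(4.3² + 1.8²) ≈ 4.7.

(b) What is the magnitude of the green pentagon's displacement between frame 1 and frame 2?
0.9

The green pentagon moved from (8.1, 8.2) to (8.8, 8.8), a distance of √(0.7² + 0.6²) ≈ 0.9.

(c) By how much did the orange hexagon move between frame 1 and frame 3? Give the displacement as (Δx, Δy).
(4.8, 6.5)

The orange hexagon was at (1.7, 4.4) in frame 1 and (6.5, 10.9) in frame 3.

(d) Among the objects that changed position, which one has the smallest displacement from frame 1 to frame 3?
the purple hexagon

(moved 1.0)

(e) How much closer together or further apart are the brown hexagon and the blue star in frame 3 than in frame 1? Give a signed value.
-1.5

Distance in frame 1: 6.9. Distance in frame 3: 5.4.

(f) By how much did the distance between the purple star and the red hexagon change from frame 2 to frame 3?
+2.5

Distance in frame 2: 3.1. Distance in frame 3: 5.6.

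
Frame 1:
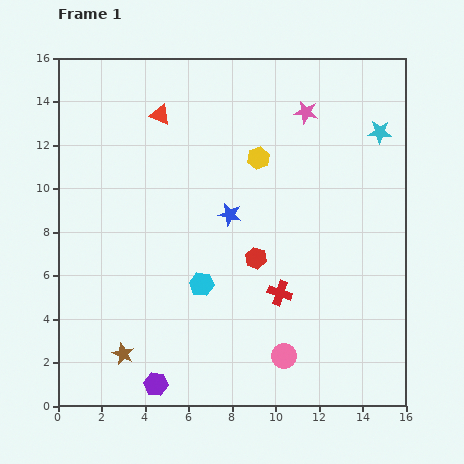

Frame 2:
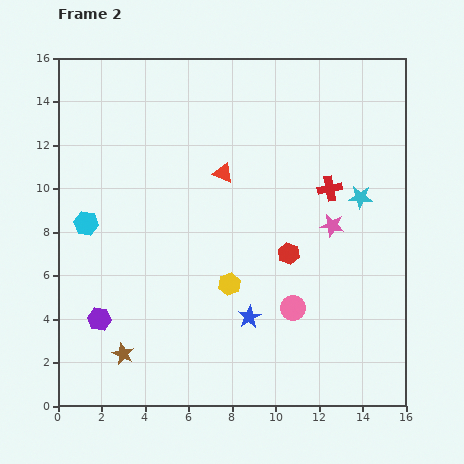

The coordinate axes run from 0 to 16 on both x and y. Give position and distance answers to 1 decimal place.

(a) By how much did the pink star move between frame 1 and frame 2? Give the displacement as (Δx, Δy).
(1.2, -5.2)

The pink star was at (11.4, 13.5) in frame 1 and (12.6, 8.3) in frame 2.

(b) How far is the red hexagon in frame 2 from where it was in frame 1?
1.5

The red hexagon moved from (9.1, 6.8) to (10.6, 7.0), a distance of √(1.5² + 0.2²) ≈ 1.5.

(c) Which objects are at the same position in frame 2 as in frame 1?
the brown star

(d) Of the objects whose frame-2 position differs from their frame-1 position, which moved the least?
the red hexagon

(moved 1.5)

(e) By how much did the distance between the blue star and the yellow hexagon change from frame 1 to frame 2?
-1.2

Distance in frame 1: 2.9. Distance in frame 2: 1.7.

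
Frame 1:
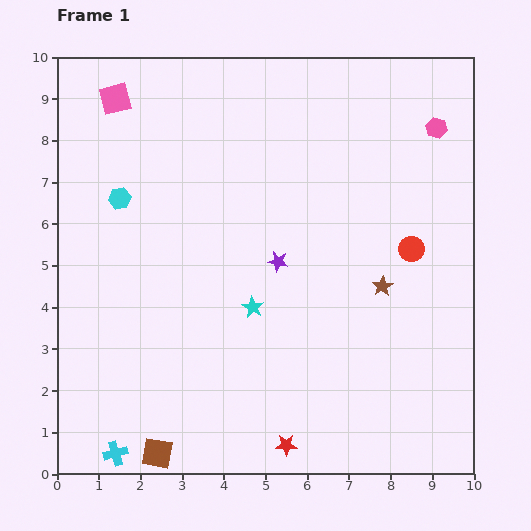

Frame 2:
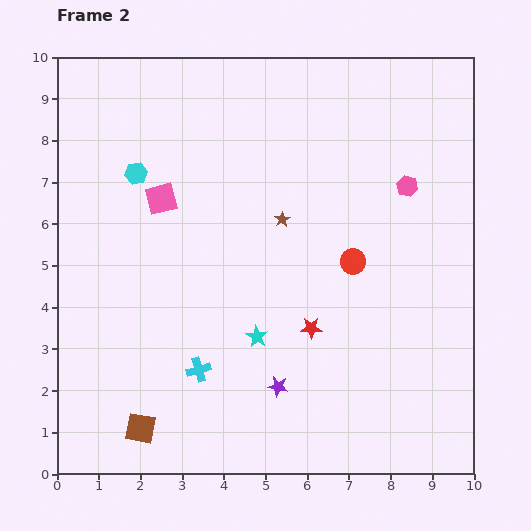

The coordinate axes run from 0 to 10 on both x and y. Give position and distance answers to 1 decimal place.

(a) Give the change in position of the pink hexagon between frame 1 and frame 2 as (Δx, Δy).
(-0.7, -1.4)

The pink hexagon was at (9.1, 8.3) in frame 1 and (8.4, 6.9) in frame 2.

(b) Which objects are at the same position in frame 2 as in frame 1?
none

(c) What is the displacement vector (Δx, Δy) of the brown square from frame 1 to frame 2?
(-0.4, 0.6)

The brown square was at (2.4, 0.5) in frame 1 and (2.0, 1.1) in frame 2.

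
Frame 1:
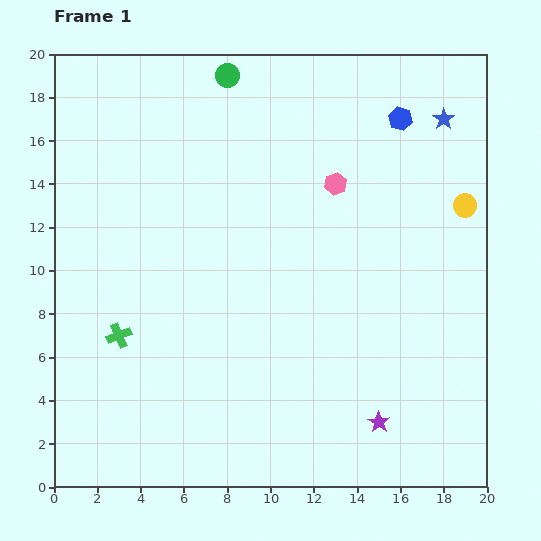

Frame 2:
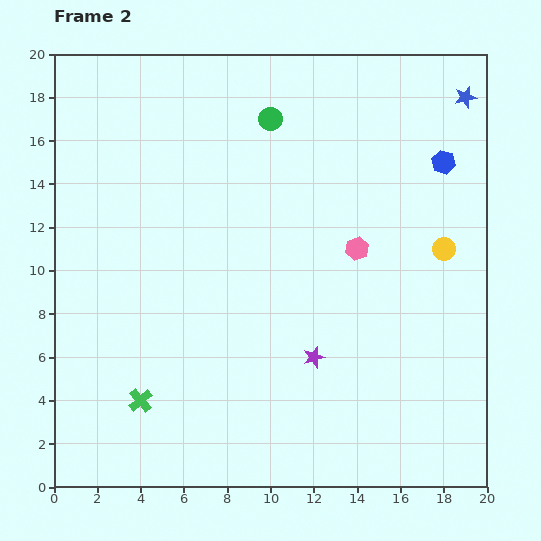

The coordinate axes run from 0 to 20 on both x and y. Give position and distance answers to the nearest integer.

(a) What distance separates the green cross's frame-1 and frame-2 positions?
3

The green cross moved from (3, 7) to (4, 4), a distance of √(1² + 3²) ≈ 3.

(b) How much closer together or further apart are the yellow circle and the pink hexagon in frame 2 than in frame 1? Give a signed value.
-2

Distance in frame 1: 6. Distance in frame 2: 4.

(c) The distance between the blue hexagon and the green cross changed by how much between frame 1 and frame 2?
+2

Distance in frame 1: 16. Distance in frame 2: 18.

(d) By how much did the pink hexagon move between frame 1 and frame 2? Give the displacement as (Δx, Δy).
(1, -3)

The pink hexagon was at (13, 14) in frame 1 and (14, 11) in frame 2.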